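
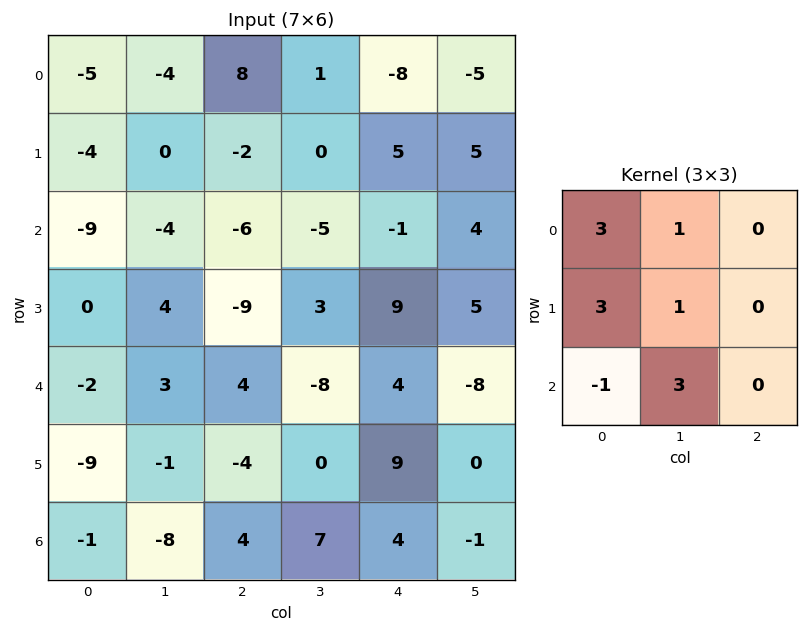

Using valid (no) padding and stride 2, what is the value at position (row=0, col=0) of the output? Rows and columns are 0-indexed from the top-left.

The receptive field on the input at this output position is [-5 -4 8 / -4 0 -2 / -9 -4 -6]. Elementwise product with the kernel and sum: -5·3 + -4·1 + -4·3 + 0·1 + -9·-1 + -4·3.

-34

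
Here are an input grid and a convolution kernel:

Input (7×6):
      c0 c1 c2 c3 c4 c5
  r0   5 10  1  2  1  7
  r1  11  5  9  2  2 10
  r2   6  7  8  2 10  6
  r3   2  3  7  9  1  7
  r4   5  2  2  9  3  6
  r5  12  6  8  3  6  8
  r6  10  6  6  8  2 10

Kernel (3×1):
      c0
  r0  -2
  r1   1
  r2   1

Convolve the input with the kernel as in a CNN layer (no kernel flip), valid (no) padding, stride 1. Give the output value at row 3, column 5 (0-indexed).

The receptive field on the input at this output position is [7 / 6 / 8]. Elementwise product with the kernel and sum: 7·-2 + 6·1 + 8·1.

0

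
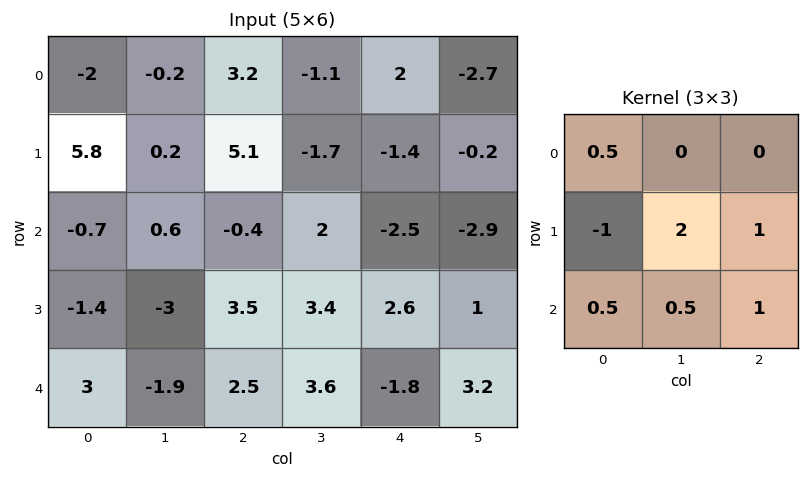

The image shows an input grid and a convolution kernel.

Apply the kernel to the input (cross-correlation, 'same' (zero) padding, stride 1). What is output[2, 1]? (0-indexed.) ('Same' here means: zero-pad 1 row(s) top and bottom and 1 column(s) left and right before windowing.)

The receptive field on the zero-padded input at this output position is [5.8 0.2 5.1 / -0.7 0.6 -0.4 / -1.4 -3 3.5]. Elementwise product with the kernel and sum: 5.8·0.5 + -0.7·-1 + 0.6·2 + -0.4·1 + -1.4·0.5 + -3·0.5 + 3.5·1.

5.7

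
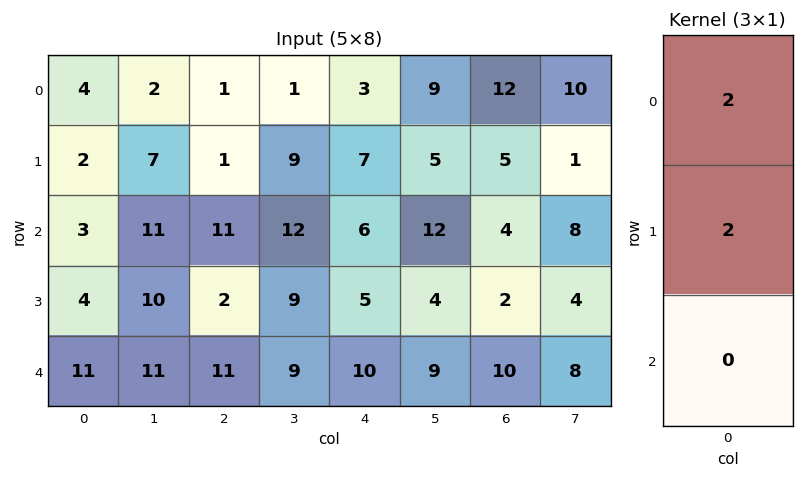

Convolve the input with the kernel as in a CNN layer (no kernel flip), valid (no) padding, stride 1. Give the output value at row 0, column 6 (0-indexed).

The receptive field on the input at this output position is [12 / 5 / 4]. Elementwise product with the kernel and sum: 12·2 + 5·2.

34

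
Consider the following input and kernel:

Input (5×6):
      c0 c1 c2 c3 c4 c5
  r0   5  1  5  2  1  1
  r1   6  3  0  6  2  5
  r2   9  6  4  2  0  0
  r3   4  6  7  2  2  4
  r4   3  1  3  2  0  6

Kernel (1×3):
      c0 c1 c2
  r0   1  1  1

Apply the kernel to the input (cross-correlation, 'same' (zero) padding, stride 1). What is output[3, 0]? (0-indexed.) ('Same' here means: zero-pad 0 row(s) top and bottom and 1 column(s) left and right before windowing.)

10

The receptive field on the zero-padded input at this output position is [0 4 6]. Elementwise product with the kernel and sum: 0·1 + 4·1 + 6·1.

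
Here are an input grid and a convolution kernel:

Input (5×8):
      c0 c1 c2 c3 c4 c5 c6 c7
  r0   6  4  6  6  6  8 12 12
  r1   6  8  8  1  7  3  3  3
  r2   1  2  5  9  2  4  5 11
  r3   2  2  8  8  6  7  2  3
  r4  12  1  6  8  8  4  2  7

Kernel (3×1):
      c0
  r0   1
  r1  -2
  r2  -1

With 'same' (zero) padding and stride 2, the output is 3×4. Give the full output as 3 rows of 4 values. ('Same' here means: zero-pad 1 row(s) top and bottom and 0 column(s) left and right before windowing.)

Output[0,0]: The receptive field on the zero-padded input at this output position is [0 / 6 / 6]. Elementwise product with the kernel and sum: 0·1 + 6·-2 + 6·-1.

-18 -20 -19 -27
2 -10 -3 -9
-22 -4 -10 -2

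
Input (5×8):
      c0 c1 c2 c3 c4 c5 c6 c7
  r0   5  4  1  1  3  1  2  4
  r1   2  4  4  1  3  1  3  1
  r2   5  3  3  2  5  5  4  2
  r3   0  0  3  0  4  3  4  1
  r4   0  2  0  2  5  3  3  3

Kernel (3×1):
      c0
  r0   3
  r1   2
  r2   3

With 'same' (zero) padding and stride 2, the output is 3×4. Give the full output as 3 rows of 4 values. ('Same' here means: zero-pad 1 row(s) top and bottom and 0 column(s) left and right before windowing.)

Output[0,0]: The receptive field on the zero-padded input at this output position is [0 / 5 / 2]. Elementwise product with the kernel and sum: 0·3 + 5·2 + 2·3.
Output[0,1]: The receptive field on the zero-padded input at this output position is [0 / 1 / 4]. Elementwise product with the kernel and sum: 0·3 + 1·2 + 4·3.

16 14 15 13
16 27 31 29
0 9 22 18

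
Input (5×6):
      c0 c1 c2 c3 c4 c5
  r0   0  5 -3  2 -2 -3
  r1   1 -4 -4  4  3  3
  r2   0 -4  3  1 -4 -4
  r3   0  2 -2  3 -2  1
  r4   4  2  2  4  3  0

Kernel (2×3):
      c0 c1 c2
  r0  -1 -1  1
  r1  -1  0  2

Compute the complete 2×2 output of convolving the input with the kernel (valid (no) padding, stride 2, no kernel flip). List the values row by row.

Output[0,0]: The receptive field on the input at this output position is [0 5 -3 / 1 -4 -4]. Elementwise product with the kernel and sum: 0·-1 + 5·-1 + -3·1 + 1·-1 + -4·2.
Output[0,1]: The receptive field on the input at this output position is [-3 2 -2 / -4 4 3]. Elementwise product with the kernel and sum: -3·-1 + 2·-1 + -2·1 + -4·-1 + 3·2.

-17 9
3 -10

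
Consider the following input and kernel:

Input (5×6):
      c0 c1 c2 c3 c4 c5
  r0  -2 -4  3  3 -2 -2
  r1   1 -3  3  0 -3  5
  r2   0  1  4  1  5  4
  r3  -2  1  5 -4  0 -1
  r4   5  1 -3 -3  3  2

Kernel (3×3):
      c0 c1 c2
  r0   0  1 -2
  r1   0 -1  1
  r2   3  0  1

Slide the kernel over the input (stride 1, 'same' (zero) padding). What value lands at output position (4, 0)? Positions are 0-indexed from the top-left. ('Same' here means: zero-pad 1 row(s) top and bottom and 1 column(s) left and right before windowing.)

-8

The receptive field on the zero-padded input at this output position is [0 -2 1 / 0 5 1 / 0 0 0]. Elementwise product with the kernel and sum: -2·1 + 1·-2 + 5·-1 + 1·1 + 0·3 + 0·1.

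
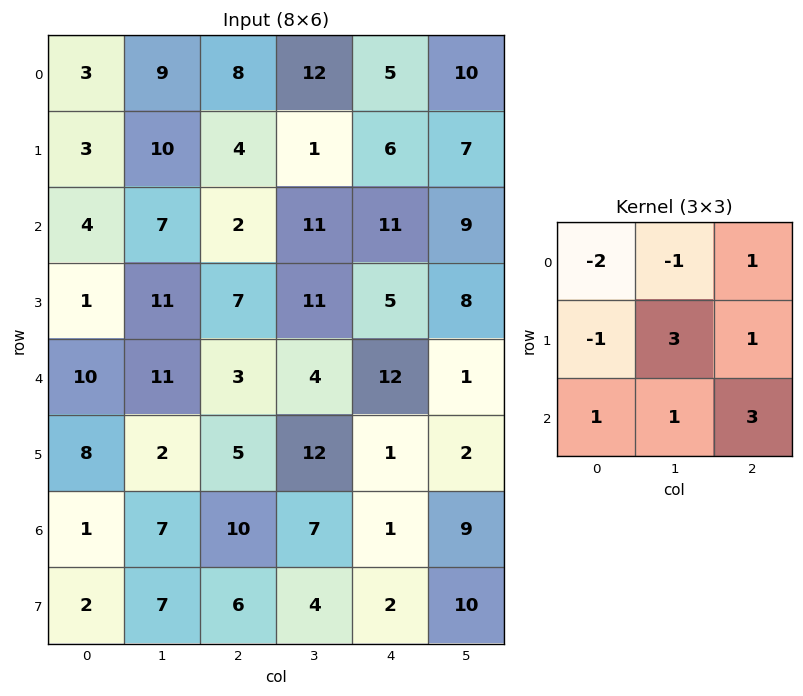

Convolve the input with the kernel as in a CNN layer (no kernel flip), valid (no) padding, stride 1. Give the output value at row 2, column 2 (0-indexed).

The receptive field on the input at this output position is [2 11 11 / 7 11 5 / 3 4 12]. Elementwise product with the kernel and sum: 2·-2 + 11·-1 + 11·1 + 7·-1 + 11·3 + 5·1 + 3·1 + 4·1 + 12·3.

70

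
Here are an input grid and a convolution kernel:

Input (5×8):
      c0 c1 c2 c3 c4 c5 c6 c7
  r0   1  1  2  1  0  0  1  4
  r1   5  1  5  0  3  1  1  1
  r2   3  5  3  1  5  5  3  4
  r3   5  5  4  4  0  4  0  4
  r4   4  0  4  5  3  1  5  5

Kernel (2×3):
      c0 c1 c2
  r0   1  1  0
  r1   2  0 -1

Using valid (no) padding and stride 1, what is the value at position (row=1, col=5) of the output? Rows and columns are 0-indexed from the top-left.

8

The receptive field on the input at this output position is [1 1 1 / 5 3 4]. Elementwise product with the kernel and sum: 1·1 + 1·1 + 5·2 + 4·-1.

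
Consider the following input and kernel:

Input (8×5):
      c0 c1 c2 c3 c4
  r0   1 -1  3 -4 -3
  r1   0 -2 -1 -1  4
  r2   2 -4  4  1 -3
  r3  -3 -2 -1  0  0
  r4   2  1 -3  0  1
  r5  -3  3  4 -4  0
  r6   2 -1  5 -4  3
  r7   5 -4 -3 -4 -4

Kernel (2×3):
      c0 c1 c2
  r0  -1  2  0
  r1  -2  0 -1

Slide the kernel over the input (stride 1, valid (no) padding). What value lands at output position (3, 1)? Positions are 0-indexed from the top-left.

The receptive field on the input at this output position is [-2 -1 0 / 1 -3 0]. Elementwise product with the kernel and sum: -2·-1 + -1·2 + 1·-2 + 0·-1.

-2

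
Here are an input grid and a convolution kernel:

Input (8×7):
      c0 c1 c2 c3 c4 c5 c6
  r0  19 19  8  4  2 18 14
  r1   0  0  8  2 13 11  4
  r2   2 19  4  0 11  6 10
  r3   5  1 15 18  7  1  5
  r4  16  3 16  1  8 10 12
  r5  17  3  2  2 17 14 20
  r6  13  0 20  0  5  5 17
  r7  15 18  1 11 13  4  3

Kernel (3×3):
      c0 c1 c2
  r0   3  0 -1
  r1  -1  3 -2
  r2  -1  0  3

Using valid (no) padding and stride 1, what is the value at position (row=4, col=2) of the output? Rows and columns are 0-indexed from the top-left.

5

The receptive field on the input at this output position is [16 1 8 / 2 2 17 / 20 0 5]. Elementwise product with the kernel and sum: 16·3 + 8·-1 + 2·-1 + 2·3 + 17·-2 + 20·-1 + 5·3.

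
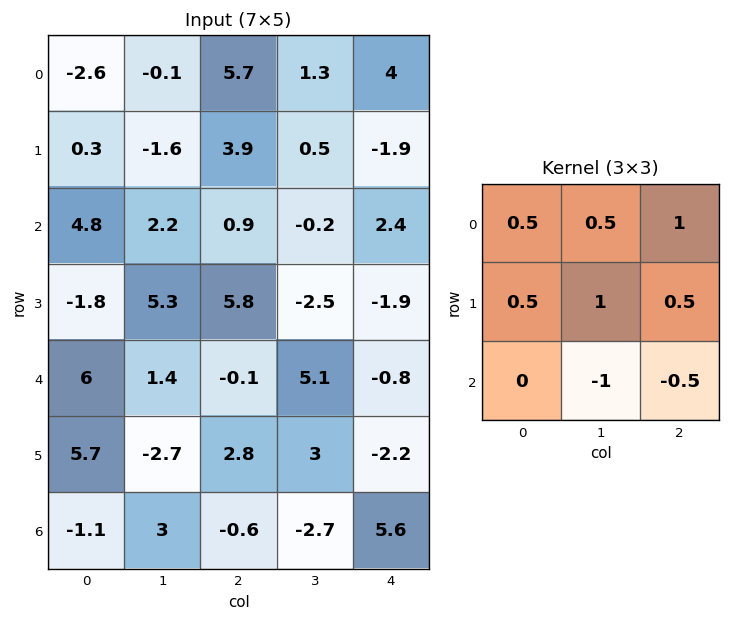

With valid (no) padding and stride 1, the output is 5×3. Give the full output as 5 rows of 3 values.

2.2 6.65 8
0.1 -1 5.2
10.35 6.1 -2.5
13.2 1.9 2.5
2.45 10.65 4.9

Output[0,0]: The receptive field on the input at this output position is [-2.6 -0.1 5.7 / 0.3 -1.6 3.9 / 4.8 2.2 0.9]. Elementwise product with the kernel and sum: -2.6·0.5 + -0.1·0.5 + 5.7·1 + 0.3·0.5 + -1.6·1 + 3.9·0.5 + 2.2·-1 + 0.9·-0.5.
Output[0,1]: The receptive field on the input at this output position is [-0.1 5.7 1.3 / -1.6 3.9 0.5 / 2.2 0.9 -0.2]. Elementwise product with the kernel and sum: -0.1·0.5 + 5.7·0.5 + 1.3·1 + -1.6·0.5 + 3.9·1 + 0.5·0.5 + 0.9·-1 + -0.2·-0.5.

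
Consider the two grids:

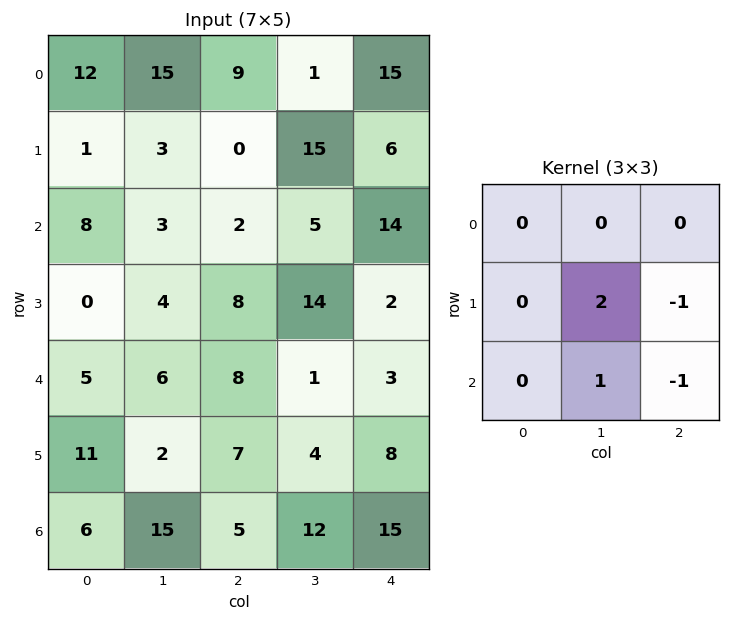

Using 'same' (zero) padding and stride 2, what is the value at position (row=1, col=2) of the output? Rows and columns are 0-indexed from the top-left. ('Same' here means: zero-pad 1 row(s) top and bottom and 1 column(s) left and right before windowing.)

30

The receptive field on the zero-padded input at this output position is [15 6 0 / 5 14 0 / 14 2 0]. Elementwise product with the kernel and sum: 14·2 + 0·-1 + 2·1 + 0·-1.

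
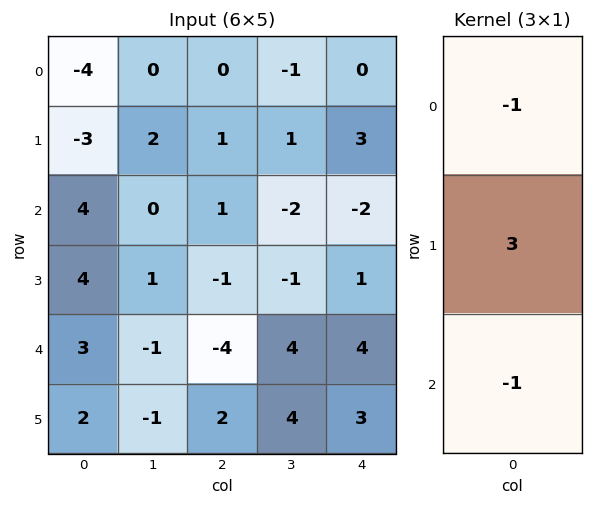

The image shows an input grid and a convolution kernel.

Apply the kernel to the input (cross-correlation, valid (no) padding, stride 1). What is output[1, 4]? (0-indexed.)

The receptive field on the input at this output position is [3 / -2 / 1]. Elementwise product with the kernel and sum: 3·-1 + -2·3 + 1·-1.

-10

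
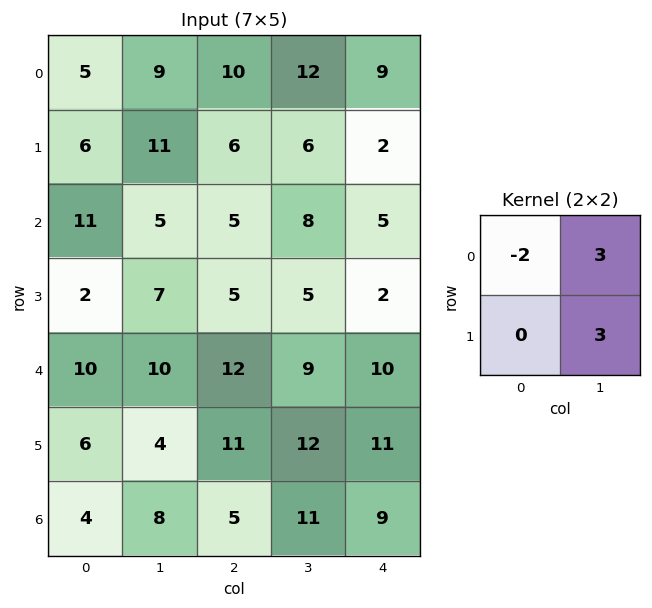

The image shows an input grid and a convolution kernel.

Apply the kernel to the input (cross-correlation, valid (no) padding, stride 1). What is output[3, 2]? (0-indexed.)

32

The receptive field on the input at this output position is [5 5 / 12 9]. Elementwise product with the kernel and sum: 5·-2 + 5·3 + 9·3.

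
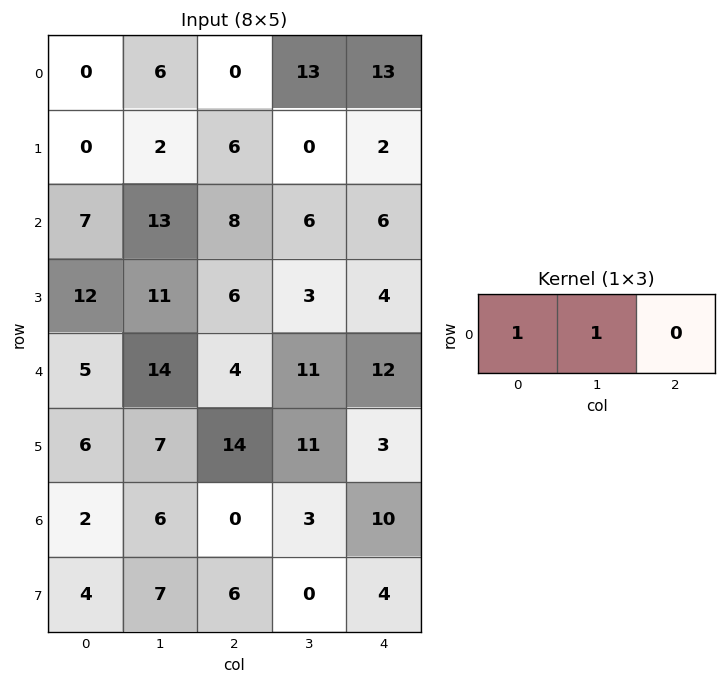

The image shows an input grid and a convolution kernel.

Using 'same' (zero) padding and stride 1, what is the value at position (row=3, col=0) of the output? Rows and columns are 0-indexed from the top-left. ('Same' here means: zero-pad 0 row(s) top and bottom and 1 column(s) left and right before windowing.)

The receptive field on the zero-padded input at this output position is [0 12 11]. Elementwise product with the kernel and sum: 0·1 + 12·1.

12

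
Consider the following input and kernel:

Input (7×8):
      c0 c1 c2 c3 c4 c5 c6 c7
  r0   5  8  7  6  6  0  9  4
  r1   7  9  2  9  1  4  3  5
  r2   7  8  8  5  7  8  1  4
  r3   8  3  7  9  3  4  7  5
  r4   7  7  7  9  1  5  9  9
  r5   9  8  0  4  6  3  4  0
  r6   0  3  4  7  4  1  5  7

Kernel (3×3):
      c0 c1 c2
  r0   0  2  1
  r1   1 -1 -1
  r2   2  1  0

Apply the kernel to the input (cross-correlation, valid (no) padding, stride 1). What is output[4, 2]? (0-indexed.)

The receptive field on the input at this output position is [7 9 1 / 0 4 6 / 4 7 4]. Elementwise product with the kernel and sum: 9·2 + 1·1 + 0·1 + 4·-1 + 6·-1 + 4·2 + 7·1.

24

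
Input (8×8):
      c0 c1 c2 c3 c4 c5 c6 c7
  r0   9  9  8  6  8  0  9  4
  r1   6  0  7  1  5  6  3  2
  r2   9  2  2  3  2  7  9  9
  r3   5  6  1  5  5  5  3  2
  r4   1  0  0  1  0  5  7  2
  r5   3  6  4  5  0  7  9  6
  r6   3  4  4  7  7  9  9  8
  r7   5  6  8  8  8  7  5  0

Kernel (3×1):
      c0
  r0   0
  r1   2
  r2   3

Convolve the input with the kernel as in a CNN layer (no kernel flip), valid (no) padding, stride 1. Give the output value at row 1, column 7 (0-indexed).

The receptive field on the input at this output position is [2 / 9 / 2]. Elementwise product with the kernel and sum: 9·2 + 2·3.

24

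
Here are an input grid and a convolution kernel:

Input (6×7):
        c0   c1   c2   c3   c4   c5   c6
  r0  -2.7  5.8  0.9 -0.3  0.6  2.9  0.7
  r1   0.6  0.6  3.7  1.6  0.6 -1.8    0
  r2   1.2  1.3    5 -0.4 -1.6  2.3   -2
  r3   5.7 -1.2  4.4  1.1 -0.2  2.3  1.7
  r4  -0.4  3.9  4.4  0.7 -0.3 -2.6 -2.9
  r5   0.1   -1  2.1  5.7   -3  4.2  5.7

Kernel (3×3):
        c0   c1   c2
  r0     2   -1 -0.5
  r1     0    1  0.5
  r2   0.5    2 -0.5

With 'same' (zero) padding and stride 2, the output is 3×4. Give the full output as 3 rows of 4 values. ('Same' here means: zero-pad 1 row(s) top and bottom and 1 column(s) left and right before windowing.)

1.1 7.65 4.95 -0.2
12.95 9.15 2.05 -1.05
-2.85 -1.75 -5.6 13.5

Output[0,0]: The receptive field on the zero-padded input at this output position is [0 0 0 / 0 -2.7 5.8 / 0 0.6 0.6]. Elementwise product with the kernel and sum: 0·2 + 0·-1 + 0·-0.5 + -2.7·1 + 5.8·0.5 + 0·0.5 + 0.6·2 + 0.6·-0.5.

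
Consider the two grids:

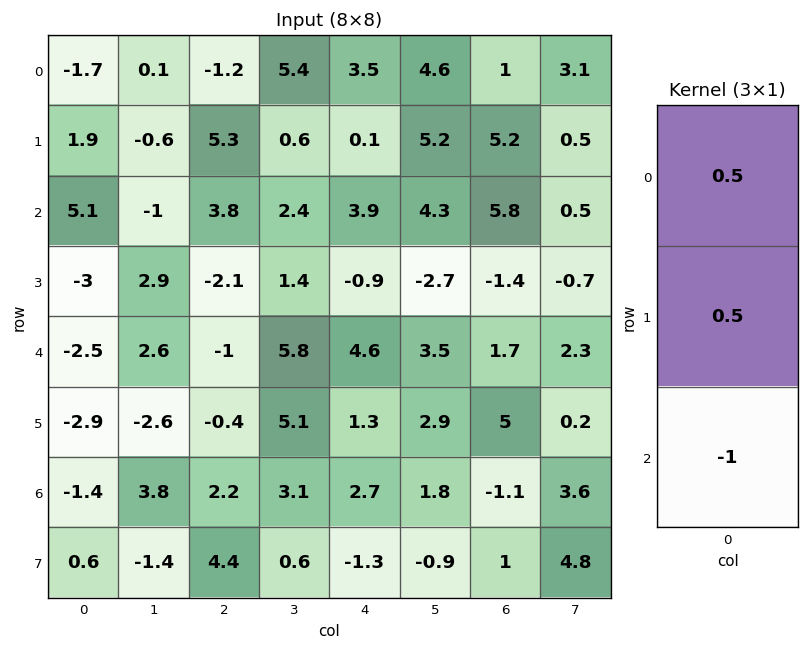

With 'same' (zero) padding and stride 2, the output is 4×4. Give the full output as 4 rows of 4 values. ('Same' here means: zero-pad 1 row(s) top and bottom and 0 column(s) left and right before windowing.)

-2.75 -5.9 1.65 -4.7
6.5 6.65 2.9 6.9
0.15 -1.15 0.55 -4.85
-2.75 -3.5 3.3 0.95

Output[0,0]: The receptive field on the zero-padded input at this output position is [0 / -1.7 / 1.9]. Elementwise product with the kernel and sum: 0·0.5 + -1.7·0.5 + 1.9·-1.
Output[0,1]: The receptive field on the zero-padded input at this output position is [0 / -1.2 / 5.3]. Elementwise product with the kernel and sum: 0·0.5 + -1.2·0.5 + 5.3·-1.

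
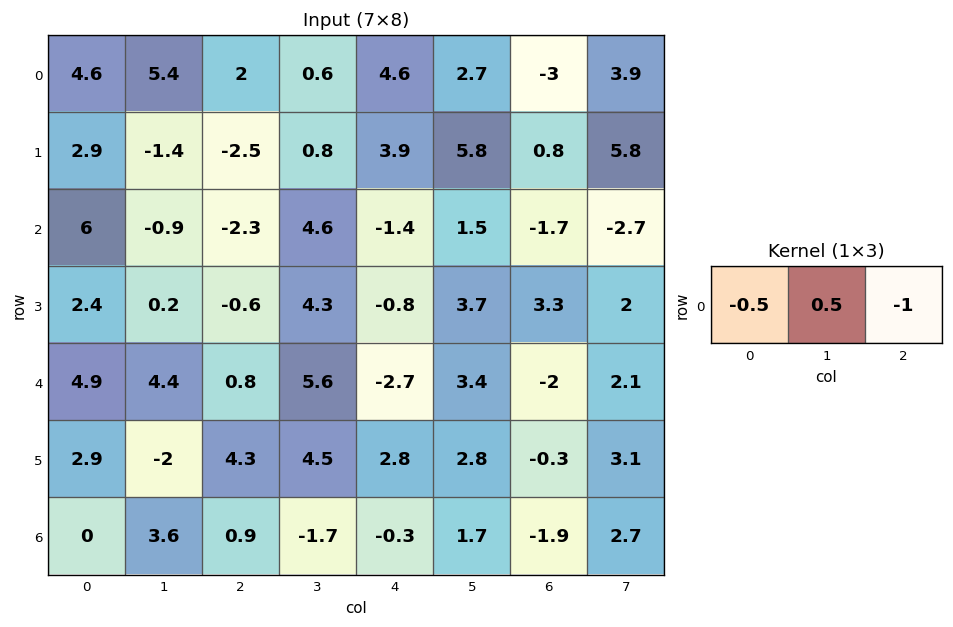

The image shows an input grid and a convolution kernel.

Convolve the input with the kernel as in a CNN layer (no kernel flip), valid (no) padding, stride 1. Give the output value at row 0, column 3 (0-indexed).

The receptive field on the input at this output position is [0.6 4.6 2.7]. Elementwise product with the kernel and sum: 0.6·-0.5 + 4.6·0.5 + 2.7·-1.

-0.7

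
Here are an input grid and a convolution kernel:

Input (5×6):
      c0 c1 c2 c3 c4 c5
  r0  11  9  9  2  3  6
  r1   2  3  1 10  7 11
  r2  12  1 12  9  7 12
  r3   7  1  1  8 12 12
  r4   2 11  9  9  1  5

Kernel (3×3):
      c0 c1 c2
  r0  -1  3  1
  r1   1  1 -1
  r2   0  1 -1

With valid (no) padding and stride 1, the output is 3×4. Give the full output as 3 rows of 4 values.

18 17 6 14
9 7 46 26
12 38 27 28

Output[0,0]: The receptive field on the input at this output position is [11 9 9 / 2 3 1 / 12 1 12]. Elementwise product with the kernel and sum: 11·-1 + 9·3 + 9·1 + 2·1 + 3·1 + 1·-1 + 1·1 + 12·-1.
Output[0,1]: The receptive field on the input at this output position is [9 9 2 / 3 1 10 / 1 12 9]. Elementwise product with the kernel and sum: 9·-1 + 9·3 + 2·1 + 3·1 + 1·1 + 10·-1 + 12·1 + 9·-1.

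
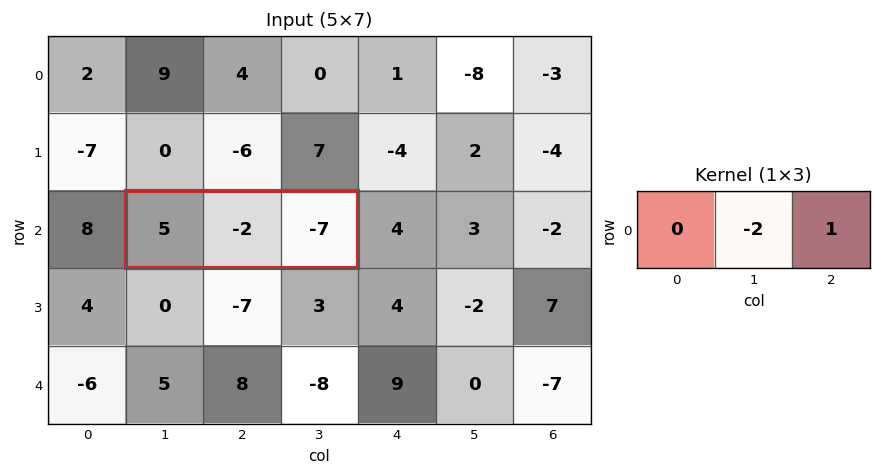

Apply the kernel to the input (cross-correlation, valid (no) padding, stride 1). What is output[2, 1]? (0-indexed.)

The receptive field on the input at this output position is [5 -2 -7]. Elementwise product with the kernel and sum: -2·-2 + -7·1.

-3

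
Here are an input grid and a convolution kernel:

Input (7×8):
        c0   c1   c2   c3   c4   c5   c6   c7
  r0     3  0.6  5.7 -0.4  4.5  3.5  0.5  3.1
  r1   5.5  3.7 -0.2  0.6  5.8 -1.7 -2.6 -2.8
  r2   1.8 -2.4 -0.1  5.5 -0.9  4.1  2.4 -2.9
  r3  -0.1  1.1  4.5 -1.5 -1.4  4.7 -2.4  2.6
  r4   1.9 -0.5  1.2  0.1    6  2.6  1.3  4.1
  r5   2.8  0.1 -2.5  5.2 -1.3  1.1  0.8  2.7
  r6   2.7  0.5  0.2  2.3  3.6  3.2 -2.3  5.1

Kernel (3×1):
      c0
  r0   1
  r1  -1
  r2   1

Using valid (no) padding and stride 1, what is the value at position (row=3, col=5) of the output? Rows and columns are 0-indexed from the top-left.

The receptive field on the input at this output position is [4.7 / 2.6 / 1.1]. Elementwise product with the kernel and sum: 4.7·1 + 2.6·-1 + 1.1·1.

3.2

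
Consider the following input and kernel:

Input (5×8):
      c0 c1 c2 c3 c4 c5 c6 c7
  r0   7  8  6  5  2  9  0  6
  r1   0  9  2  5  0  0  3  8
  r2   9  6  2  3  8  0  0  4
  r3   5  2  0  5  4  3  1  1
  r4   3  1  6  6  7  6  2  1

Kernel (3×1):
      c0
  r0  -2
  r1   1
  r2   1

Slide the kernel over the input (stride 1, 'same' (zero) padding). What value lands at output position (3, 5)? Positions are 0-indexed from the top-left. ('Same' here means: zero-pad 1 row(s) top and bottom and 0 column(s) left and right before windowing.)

The receptive field on the zero-padded input at this output position is [0 / 3 / 6]. Elementwise product with the kernel and sum: 0·-2 + 3·1 + 6·1.

9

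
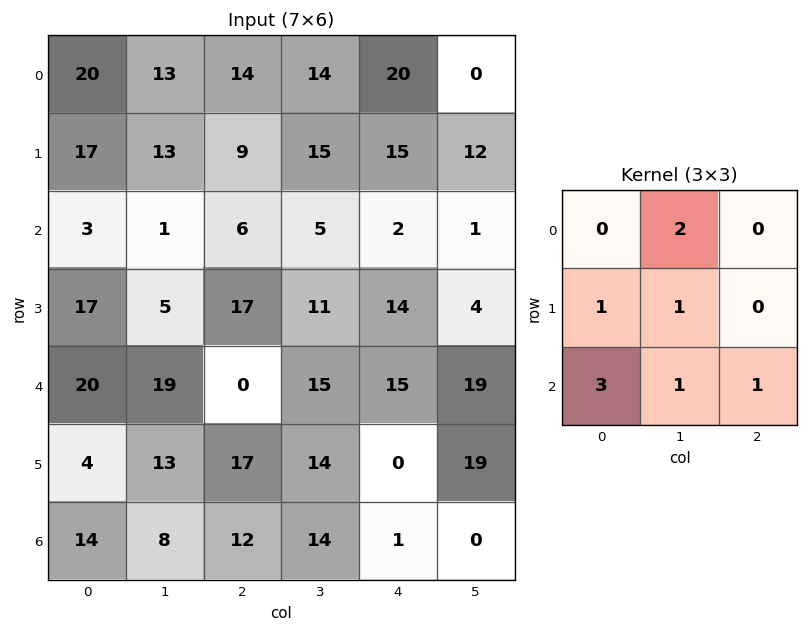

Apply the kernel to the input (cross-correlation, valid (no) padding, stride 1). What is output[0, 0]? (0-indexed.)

The receptive field on the input at this output position is [20 13 14 / 17 13 9 / 3 1 6]. Elementwise product with the kernel and sum: 13·2 + 17·1 + 13·1 + 3·3 + 1·1 + 6·1.

72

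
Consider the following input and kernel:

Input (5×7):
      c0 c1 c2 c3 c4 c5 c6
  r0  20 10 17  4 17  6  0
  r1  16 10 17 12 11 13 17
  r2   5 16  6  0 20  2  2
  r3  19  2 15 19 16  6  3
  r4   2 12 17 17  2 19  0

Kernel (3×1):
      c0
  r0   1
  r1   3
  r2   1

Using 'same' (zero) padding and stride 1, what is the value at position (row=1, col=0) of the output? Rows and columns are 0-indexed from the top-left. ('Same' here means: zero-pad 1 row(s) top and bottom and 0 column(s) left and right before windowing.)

73

The receptive field on the zero-padded input at this output position is [20 / 16 / 5]. Elementwise product with the kernel and sum: 20·1 + 16·3 + 5·1.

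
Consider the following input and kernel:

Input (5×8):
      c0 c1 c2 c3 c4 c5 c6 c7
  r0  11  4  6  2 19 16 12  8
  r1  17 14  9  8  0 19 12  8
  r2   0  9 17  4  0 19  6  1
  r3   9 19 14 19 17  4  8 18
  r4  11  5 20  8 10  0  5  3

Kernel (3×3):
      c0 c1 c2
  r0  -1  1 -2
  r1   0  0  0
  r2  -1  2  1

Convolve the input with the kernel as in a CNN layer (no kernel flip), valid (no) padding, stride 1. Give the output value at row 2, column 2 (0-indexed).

The receptive field on the input at this output position is [17 4 0 / 14 19 17 / 20 8 10]. Elementwise product with the kernel and sum: 17·-1 + 4·1 + 0·-2 + 20·-1 + 8·2 + 10·1.

-7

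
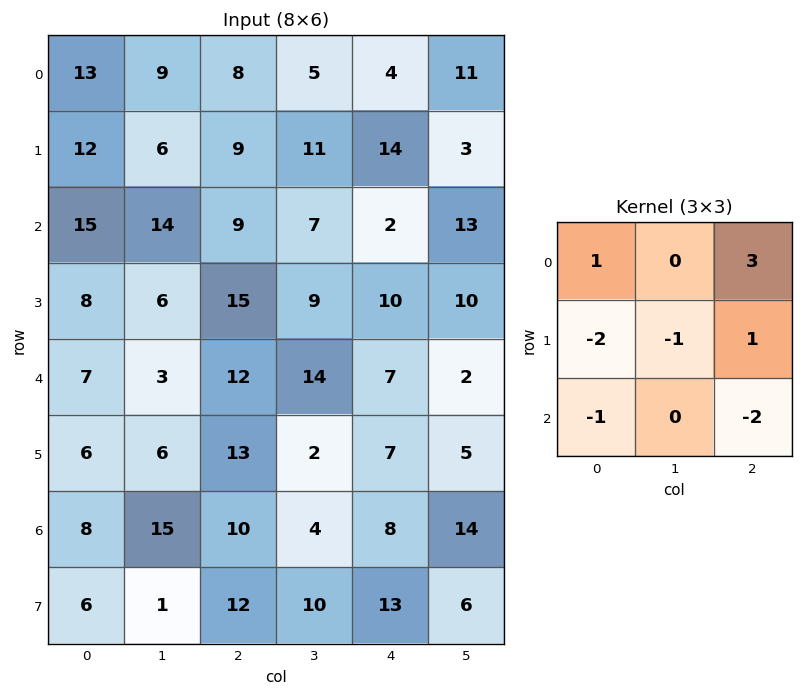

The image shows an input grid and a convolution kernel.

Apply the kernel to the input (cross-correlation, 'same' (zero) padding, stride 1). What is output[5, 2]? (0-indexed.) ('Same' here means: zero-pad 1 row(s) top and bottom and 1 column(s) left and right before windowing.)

The receptive field on the zero-padded input at this output position is [3 12 14 / 6 13 2 / 15 10 4]. Elementwise product with the kernel and sum: 3·1 + 14·3 + 6·-2 + 13·-1 + 2·1 + 15·-1 + 4·-2.

-1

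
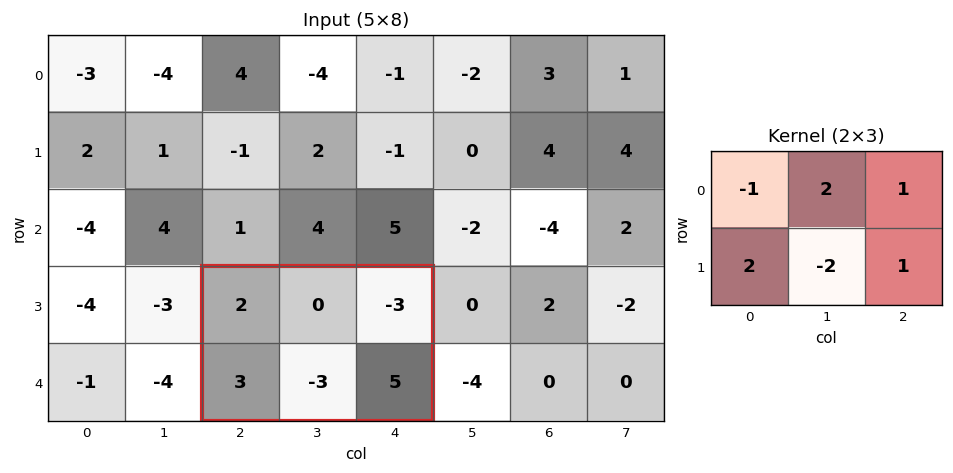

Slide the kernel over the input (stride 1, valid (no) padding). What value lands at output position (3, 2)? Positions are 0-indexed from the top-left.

12

The receptive field on the input at this output position is [2 0 -3 / 3 -3 5]. Elementwise product with the kernel and sum: 2·-1 + 0·2 + -3·1 + 3·2 + -3·-2 + 5·1.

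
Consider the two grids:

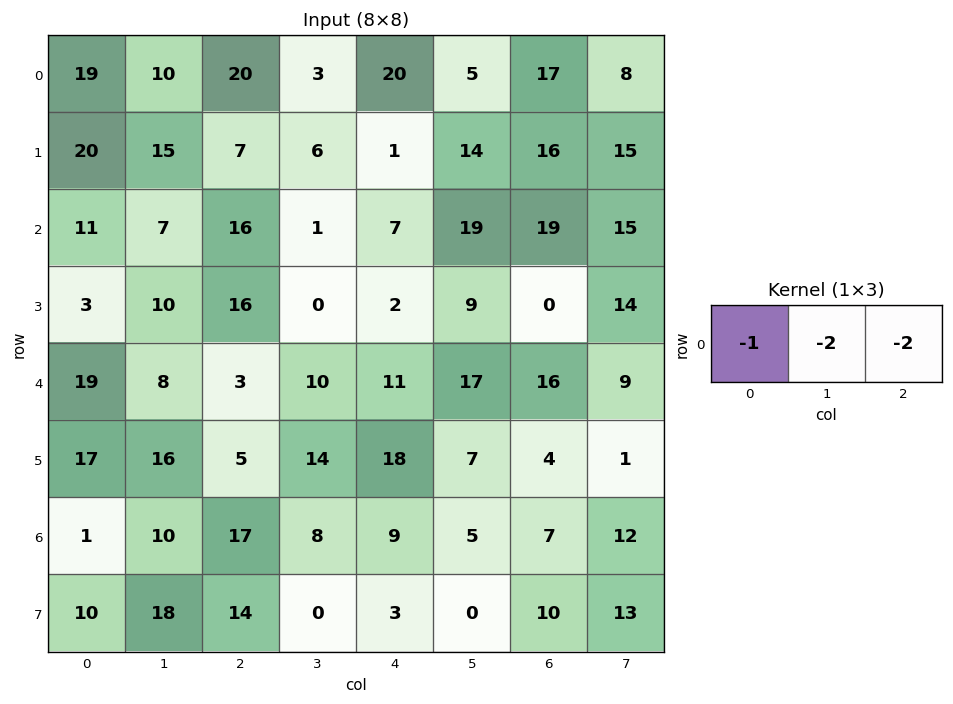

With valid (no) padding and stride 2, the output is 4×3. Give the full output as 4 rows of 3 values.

Output[0,0]: The receptive field on the input at this output position is [19 10 20]. Elementwise product with the kernel and sum: 19·-1 + 10·-2 + 20·-2.
Output[0,1]: The receptive field on the input at this output position is [20 3 20]. Elementwise product with the kernel and sum: 20·-1 + 3·-2 + 20·-2.

-79 -66 -64
-57 -32 -83
-41 -45 -77
-55 -51 -33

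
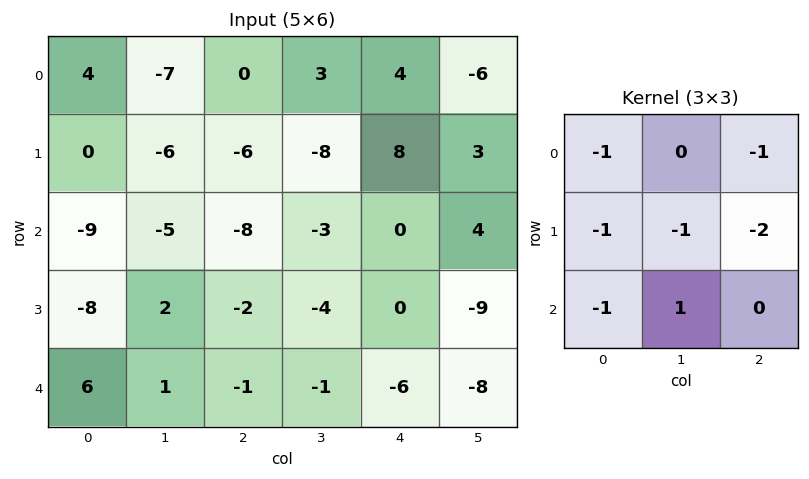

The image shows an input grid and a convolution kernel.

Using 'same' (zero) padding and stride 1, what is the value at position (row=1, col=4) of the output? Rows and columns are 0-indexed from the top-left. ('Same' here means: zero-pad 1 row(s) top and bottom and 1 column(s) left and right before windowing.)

0

The receptive field on the zero-padded input at this output position is [3 4 -6 / -8 8 3 / -3 0 4]. Elementwise product with the kernel and sum: 3·-1 + -6·-1 + -8·-1 + 8·-1 + 3·-2 + -3·-1 + 0·1.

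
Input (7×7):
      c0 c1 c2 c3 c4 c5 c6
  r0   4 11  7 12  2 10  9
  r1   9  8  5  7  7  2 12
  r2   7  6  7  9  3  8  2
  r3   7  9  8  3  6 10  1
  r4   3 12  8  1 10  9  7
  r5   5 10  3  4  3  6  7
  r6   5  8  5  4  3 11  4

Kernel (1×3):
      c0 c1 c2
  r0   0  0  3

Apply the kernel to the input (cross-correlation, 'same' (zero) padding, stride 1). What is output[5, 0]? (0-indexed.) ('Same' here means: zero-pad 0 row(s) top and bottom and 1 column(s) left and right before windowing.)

The receptive field on the zero-padded input at this output position is [0 5 10]. Elementwise product with the kernel and sum: 10·3.

30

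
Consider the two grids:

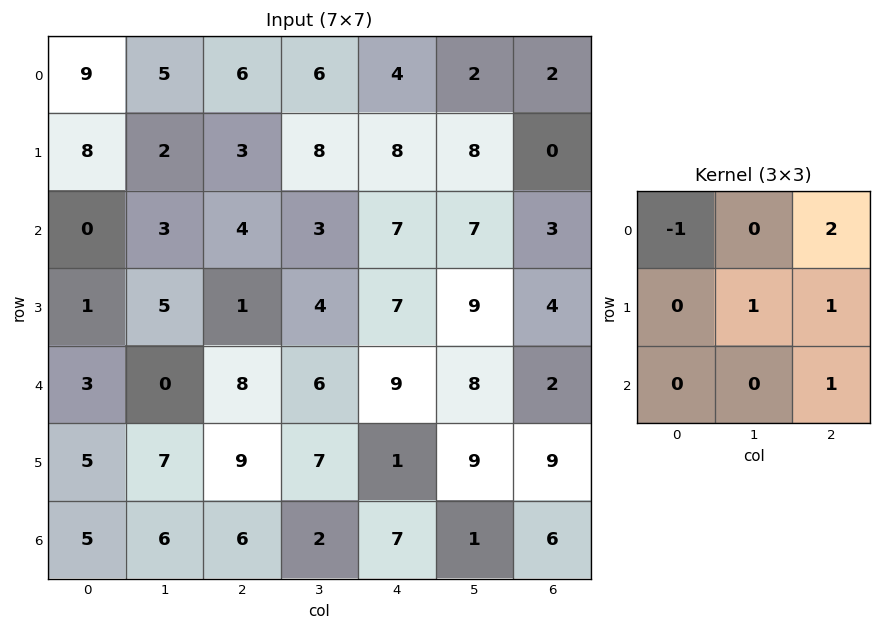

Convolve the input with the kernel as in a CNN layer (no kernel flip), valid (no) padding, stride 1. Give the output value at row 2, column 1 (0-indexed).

14

The receptive field on the input at this output position is [3 4 3 / 5 1 4 / 0 8 6]. Elementwise product with the kernel and sum: 3·-1 + 3·2 + 1·1 + 4·1 + 6·1.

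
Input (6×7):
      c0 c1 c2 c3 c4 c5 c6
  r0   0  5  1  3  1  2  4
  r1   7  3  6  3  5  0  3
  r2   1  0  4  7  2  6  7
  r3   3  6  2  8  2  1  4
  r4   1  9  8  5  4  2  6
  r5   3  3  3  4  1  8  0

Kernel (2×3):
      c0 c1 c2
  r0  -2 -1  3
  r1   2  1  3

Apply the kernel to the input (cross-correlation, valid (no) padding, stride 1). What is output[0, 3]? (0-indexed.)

10

The receptive field on the input at this output position is [3 1 2 / 3 5 0]. Elementwise product with the kernel and sum: 3·-2 + 1·-1 + 2·3 + 3·2 + 5·1 + 0·3.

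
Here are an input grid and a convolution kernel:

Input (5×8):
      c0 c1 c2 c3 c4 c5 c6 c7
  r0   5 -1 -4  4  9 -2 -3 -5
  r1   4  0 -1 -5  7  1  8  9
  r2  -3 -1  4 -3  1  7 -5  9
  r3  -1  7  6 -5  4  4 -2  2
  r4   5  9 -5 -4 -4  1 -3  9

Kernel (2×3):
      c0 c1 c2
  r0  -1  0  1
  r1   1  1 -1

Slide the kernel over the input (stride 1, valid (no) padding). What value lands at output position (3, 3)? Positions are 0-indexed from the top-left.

0

The receptive field on the input at this output position is [-5 4 4 / -4 -4 1]. Elementwise product with the kernel and sum: -5·-1 + 4·1 + -4·1 + -4·1 + 1·-1.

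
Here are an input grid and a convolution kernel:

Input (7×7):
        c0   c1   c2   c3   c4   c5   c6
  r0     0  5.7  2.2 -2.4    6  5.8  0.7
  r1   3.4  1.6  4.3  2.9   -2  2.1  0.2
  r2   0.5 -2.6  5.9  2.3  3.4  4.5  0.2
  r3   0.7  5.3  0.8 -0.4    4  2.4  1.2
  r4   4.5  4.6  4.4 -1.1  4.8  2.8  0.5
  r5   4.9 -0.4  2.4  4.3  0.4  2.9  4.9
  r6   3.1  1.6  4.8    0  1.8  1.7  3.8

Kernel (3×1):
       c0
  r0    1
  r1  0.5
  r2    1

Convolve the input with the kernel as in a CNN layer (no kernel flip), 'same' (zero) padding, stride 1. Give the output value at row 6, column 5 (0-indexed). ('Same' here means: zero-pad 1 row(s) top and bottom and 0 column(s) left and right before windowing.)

The receptive field on the zero-padded input at this output position is [2.9 / 1.7 / 0]. Elementwise product with the kernel and sum: 2.9·1 + 1.7·0.5 + 0·1.

3.75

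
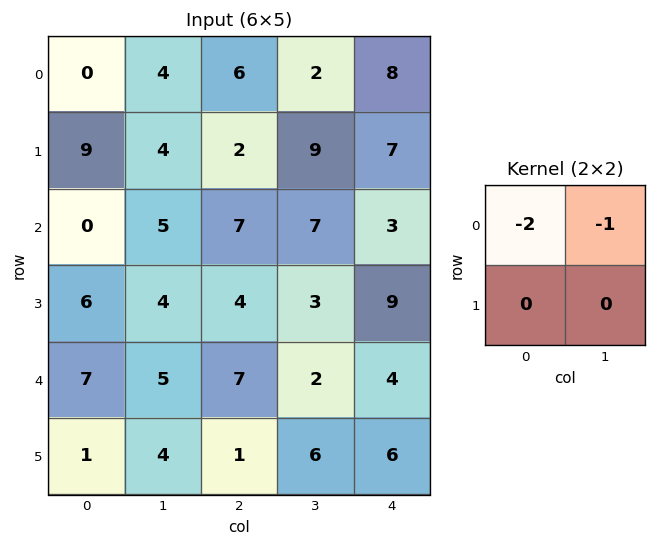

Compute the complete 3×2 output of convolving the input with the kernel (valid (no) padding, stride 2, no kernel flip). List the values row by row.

Output[0,0]: The receptive field on the input at this output position is [0 4 / 9 4]. Elementwise product with the kernel and sum: 0·-2 + 4·-1.

-4 -14
-5 -21
-19 -16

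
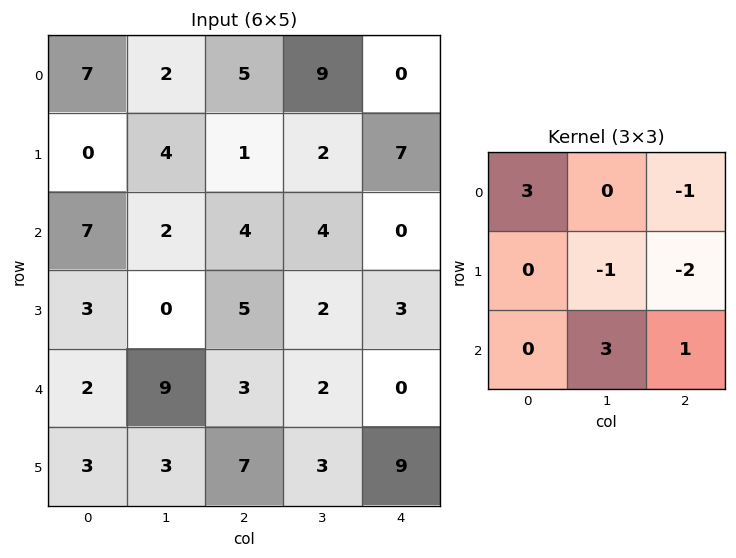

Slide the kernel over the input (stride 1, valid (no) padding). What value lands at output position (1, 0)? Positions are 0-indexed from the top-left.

The receptive field on the input at this output position is [0 4 1 / 7 2 4 / 3 0 5]. Elementwise product with the kernel and sum: 0·3 + 1·-1 + 2·-1 + 4·-2 + 0·3 + 5·1.

-6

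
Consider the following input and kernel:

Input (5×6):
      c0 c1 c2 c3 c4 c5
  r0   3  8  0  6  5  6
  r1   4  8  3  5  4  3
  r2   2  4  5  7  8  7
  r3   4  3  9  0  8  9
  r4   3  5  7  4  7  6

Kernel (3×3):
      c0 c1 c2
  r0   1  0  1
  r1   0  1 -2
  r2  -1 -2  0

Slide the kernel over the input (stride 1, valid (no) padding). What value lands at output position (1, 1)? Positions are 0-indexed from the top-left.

The receptive field on the input at this output position is [8 3 5 / 4 5 7 / 3 9 0]. Elementwise product with the kernel and sum: 8·1 + 5·1 + 5·1 + 7·-2 + 3·-1 + 9·-2.

-17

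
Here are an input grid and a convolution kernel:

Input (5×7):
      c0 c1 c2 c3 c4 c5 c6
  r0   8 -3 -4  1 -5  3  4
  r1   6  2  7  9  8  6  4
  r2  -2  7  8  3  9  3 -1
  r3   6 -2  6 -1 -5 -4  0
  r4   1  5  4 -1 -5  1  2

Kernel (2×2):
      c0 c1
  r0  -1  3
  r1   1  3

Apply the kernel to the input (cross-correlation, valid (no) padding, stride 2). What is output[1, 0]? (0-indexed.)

23

The receptive field on the input at this output position is [-2 7 / 6 -2]. Elementwise product with the kernel and sum: -2·-1 + 7·3 + 6·1 + -2·3.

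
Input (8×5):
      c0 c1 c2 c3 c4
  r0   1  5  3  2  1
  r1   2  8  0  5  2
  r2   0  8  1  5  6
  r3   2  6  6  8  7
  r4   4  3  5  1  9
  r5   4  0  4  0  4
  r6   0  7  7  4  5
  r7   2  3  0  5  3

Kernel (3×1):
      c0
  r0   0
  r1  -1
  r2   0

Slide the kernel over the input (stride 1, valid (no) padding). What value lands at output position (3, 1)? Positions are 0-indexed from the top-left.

The receptive field on the input at this output position is [6 / 3 / 0]. Elementwise product with the kernel and sum: 3·-1.

-3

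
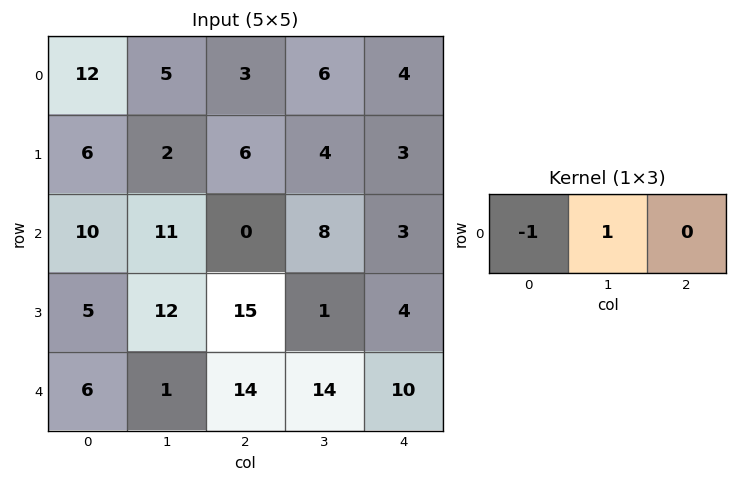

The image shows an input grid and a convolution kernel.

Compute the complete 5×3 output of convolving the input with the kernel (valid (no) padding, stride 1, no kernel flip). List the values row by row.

Output[0,0]: The receptive field on the input at this output position is [12 5 3]. Elementwise product with the kernel and sum: 12·-1 + 5·1.
Output[0,1]: The receptive field on the input at this output position is [5 3 6]. Elementwise product with the kernel and sum: 5·-1 + 3·1.

-7 -2 3
-4 4 -2
1 -11 8
7 3 -14
-5 13 0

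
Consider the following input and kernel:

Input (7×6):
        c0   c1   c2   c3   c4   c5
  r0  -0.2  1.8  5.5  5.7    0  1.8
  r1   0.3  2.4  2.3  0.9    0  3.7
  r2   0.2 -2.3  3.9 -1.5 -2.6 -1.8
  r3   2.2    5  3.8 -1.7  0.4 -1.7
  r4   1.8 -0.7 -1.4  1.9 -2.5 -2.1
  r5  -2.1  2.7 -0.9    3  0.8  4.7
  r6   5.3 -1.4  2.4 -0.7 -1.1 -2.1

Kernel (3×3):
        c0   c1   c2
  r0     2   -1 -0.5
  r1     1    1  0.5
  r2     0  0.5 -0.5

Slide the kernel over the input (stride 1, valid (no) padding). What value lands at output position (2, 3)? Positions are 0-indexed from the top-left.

-1.85

The receptive field on the input at this output position is [-1.5 -2.6 -1.8 / -1.7 0.4 -1.7 / 1.9 -2.5 -2.1]. Elementwise product with the kernel and sum: -1.5·2 + -2.6·-1 + -1.8·-0.5 + -1.7·1 + 0.4·1 + -1.7·0.5 + -2.5·0.5 + -2.1·-0.5.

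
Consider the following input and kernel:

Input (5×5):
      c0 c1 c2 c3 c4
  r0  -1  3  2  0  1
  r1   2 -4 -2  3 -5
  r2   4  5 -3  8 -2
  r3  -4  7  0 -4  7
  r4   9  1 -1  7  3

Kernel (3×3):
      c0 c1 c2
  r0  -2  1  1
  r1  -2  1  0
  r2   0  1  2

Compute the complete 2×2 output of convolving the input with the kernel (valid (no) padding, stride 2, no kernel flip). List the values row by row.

-2 8
8 21

Output[0,0]: The receptive field on the input at this output position is [-1 3 2 / 2 -4 -2 / 4 5 -3]. Elementwise product with the kernel and sum: -1·-2 + 3·1 + 2·1 + 2·-2 + -4·1 + 5·1 + -3·2.
Output[0,1]: The receptive field on the input at this output position is [2 0 1 / -2 3 -5 / -3 8 -2]. Elementwise product with the kernel and sum: 2·-2 + 0·1 + 1·1 + -2·-2 + 3·1 + 8·1 + -2·2.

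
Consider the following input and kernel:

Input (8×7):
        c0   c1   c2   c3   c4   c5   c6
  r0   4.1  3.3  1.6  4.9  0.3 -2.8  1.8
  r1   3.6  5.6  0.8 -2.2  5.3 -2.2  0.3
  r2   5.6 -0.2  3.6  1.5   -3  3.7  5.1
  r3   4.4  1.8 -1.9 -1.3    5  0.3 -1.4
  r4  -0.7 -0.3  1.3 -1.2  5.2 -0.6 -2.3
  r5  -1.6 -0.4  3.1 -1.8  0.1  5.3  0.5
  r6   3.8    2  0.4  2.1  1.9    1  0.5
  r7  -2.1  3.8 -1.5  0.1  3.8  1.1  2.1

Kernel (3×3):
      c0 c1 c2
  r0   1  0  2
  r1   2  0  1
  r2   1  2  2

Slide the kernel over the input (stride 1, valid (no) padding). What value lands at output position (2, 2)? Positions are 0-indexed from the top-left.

8.1

The receptive field on the input at this output position is [3.6 1.5 -3 / -1.9 -1.3 5 / 1.3 -1.2 5.2]. Elementwise product with the kernel and sum: 3.6·1 + -3·2 + -1.9·2 + 5·1 + 1.3·1 + -1.2·2 + 5.2·2.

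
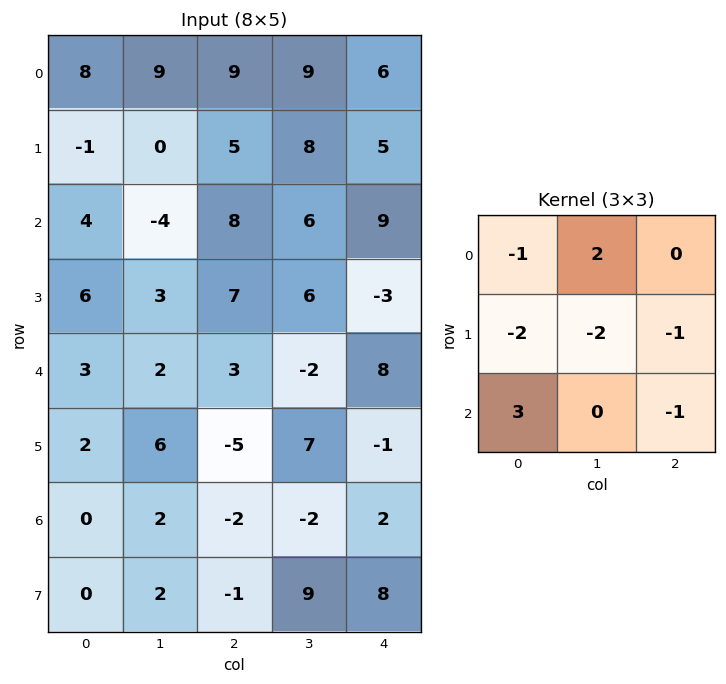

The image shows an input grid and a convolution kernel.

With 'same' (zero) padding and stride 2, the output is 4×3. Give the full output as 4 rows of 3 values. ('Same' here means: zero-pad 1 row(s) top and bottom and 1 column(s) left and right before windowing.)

Output[0,0]: The receptive field on the zero-padded input at this output position is [0 0 0 / 0 8 9 / 0 -1 0]. Elementwise product with the kernel and sum: 0·-1 + 0·2 + 0·-2 + 8·-2 + 9·-1 + 0·3 + 0·-1.

-25 -53 -6
-9 -1 -10
-2 14 -3
0 -17 18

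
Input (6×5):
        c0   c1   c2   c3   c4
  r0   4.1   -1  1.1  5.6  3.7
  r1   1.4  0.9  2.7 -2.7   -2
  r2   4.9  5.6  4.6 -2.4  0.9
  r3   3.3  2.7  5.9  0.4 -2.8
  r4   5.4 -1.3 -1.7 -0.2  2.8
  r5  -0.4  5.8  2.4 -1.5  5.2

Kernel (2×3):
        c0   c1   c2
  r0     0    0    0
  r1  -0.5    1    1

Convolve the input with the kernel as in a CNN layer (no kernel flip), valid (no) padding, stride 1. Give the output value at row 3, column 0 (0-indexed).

-5.7

The receptive field on the input at this output position is [3.3 2.7 5.9 / 5.4 -1.3 -1.7]. Elementwise product with the kernel and sum: 5.4·-0.5 + -1.3·1 + -1.7·1.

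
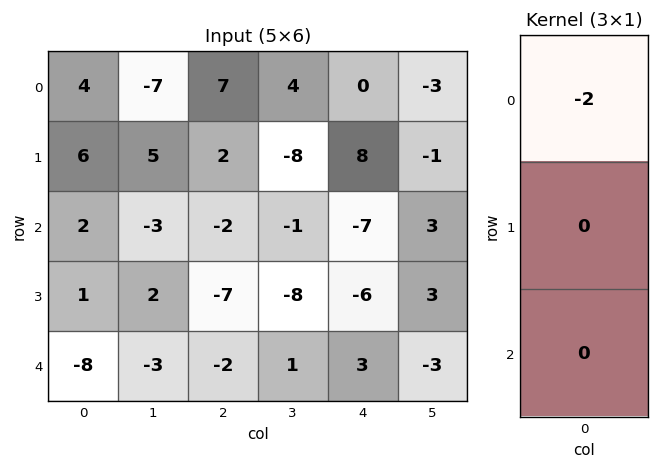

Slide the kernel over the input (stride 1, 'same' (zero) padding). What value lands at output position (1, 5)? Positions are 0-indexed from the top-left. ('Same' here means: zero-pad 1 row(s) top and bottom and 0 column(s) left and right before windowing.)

The receptive field on the zero-padded input at this output position is [-3 / -1 / 3]. Elementwise product with the kernel and sum: -3·-2.

6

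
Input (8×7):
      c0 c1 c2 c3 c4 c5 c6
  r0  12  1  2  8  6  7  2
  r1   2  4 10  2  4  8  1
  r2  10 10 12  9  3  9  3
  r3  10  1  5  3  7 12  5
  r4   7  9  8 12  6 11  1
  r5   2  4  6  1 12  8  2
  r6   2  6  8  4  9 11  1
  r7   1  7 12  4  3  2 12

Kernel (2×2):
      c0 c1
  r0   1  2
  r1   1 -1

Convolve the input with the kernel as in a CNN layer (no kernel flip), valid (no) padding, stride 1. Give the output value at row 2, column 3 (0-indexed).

11

The receptive field on the input at this output position is [9 3 / 3 7]. Elementwise product with the kernel and sum: 9·1 + 3·2 + 3·1 + 7·-1.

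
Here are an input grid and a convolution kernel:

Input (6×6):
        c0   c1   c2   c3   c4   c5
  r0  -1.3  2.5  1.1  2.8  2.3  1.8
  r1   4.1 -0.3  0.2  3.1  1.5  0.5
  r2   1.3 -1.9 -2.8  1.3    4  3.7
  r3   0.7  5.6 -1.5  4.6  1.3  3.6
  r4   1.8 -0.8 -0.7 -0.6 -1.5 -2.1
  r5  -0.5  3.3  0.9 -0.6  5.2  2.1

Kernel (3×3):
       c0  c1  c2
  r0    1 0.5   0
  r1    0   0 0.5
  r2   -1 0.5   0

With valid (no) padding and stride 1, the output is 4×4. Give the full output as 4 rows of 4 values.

Output[0,0]: The receptive field on the input at this output position is [-1.3 2.5 1.1 / 4.1 -0.3 0.2 / 1.3 -1.9 -2.8]. Elementwise product with the kernel and sum: -1.3·1 + 2.5·0.5 + 0.2·0.5 + 1.3·-1 + -1.9·0.5.
Output[0,1]: The receptive field on the input at this output position is [2.5 1.1 2.8 / -0.3 0.2 3.1 / -1.9 -2.8 1.3]. Elementwise product with the kernel and sum: 2.5·1 + 1.1·0.5 + 3.1·0.5 + -1.9·-1 + -2.8·0.5.

-2.2 5.1 6.7 4.9
4.65 -5.9 7.55 1.75
-2.6 -0.55 -1.1 4.95
5.3 1.7 -1.15 7.4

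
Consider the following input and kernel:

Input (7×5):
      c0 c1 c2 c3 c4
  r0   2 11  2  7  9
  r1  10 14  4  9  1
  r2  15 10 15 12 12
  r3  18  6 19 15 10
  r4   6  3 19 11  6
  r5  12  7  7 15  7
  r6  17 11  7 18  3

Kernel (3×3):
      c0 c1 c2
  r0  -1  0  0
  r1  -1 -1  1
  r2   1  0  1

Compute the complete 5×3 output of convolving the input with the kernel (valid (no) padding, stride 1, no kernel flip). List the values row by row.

8 2 13
17 -6 10
5 -6 -14
11 5 -29
6 27 -24

Output[0,0]: The receptive field on the input at this output position is [2 11 2 / 10 14 4 / 15 10 15]. Elementwise product with the kernel and sum: 2·-1 + 10·-1 + 14·-1 + 4·1 + 15·1 + 15·1.
Output[0,1]: The receptive field on the input at this output position is [11 2 7 / 14 4 9 / 10 15 12]. Elementwise product with the kernel and sum: 11·-1 + 14·-1 + 4·-1 + 9·1 + 10·1 + 12·1.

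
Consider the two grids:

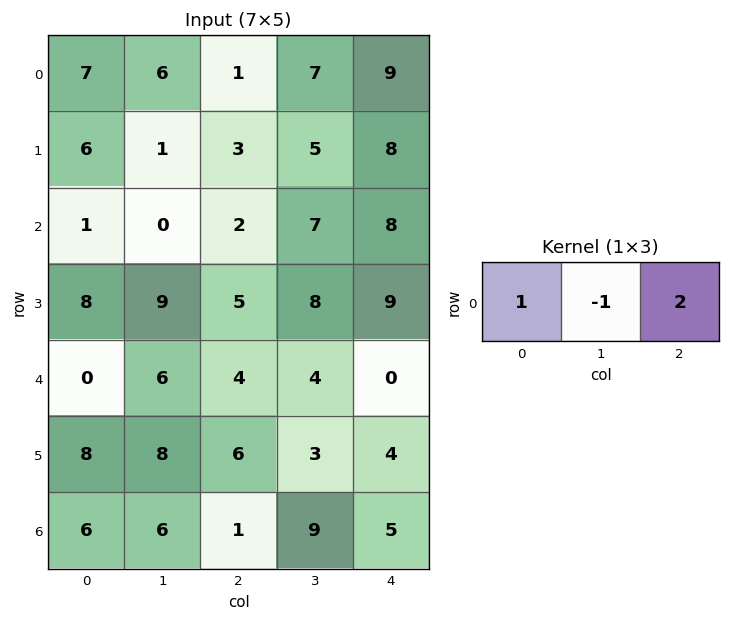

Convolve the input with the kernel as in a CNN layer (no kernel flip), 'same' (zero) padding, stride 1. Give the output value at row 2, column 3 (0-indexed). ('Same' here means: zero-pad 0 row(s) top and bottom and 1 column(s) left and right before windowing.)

The receptive field on the zero-padded input at this output position is [2 7 8]. Elementwise product with the kernel and sum: 2·1 + 7·-1 + 8·2.

11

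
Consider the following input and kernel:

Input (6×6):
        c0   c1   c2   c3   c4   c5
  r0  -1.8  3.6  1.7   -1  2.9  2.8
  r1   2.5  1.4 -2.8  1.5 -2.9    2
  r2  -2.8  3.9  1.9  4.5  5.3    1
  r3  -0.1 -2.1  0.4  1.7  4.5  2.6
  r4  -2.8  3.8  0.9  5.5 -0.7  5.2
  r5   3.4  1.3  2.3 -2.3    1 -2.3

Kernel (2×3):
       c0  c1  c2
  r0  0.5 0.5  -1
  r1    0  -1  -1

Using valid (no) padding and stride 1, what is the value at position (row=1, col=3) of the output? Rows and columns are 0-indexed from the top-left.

The receptive field on the input at this output position is [1.5 -2.9 2 / 4.5 5.3 1]. Elementwise product with the kernel and sum: 1.5·0.5 + -2.9·0.5 + 2·-1 + 5.3·-1 + 1·-1.

-9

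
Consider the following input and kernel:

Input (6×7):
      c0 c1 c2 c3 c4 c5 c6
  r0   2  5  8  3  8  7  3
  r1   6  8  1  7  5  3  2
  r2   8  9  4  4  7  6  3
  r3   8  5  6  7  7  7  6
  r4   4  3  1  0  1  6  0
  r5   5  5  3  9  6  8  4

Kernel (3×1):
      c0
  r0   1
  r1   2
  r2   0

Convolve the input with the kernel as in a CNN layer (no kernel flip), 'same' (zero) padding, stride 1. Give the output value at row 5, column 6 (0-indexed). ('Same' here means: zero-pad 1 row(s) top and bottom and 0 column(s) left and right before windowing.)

The receptive field on the zero-padded input at this output position is [0 / 4 / 0]. Elementwise product with the kernel and sum: 0·1 + 4·2.

8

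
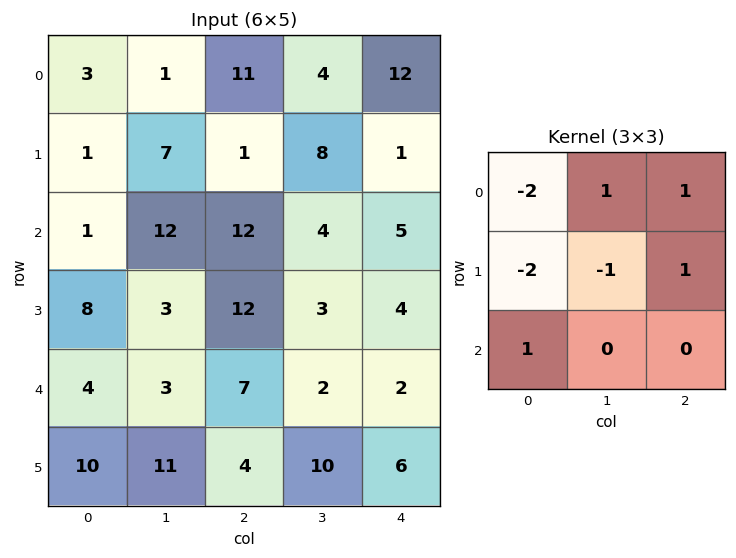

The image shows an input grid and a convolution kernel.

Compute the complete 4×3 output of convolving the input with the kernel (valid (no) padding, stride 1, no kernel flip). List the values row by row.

-1 18 -3
12 -34 -4
19 -20 -31
5 9 -27

Output[0,0]: The receptive field on the input at this output position is [3 1 11 / 1 7 1 / 1 12 12]. Elementwise product with the kernel and sum: 3·-2 + 1·1 + 11·1 + 1·-2 + 7·-1 + 1·1 + 1·1.
Output[0,1]: The receptive field on the input at this output position is [1 11 4 / 7 1 8 / 12 12 4]. Elementwise product with the kernel and sum: 1·-2 + 11·1 + 4·1 + 7·-2 + 1·-1 + 8·1 + 12·1.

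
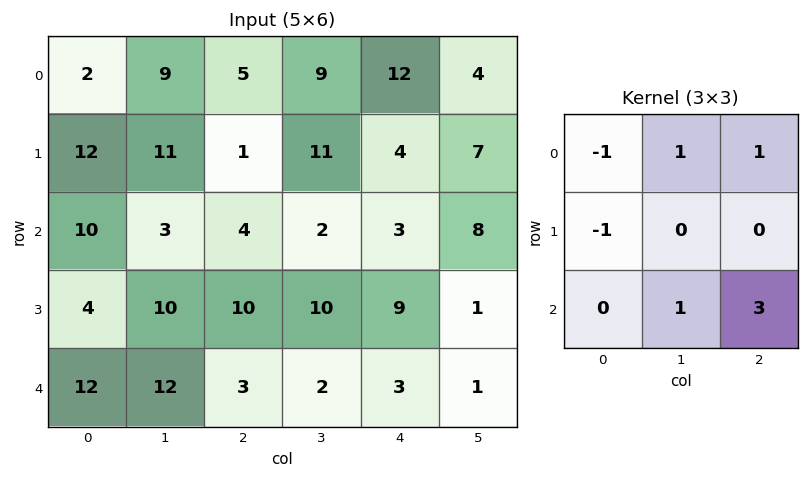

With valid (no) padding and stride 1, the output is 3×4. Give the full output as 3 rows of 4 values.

Output[0,0]: The receptive field on the input at this output position is [2 9 5 / 12 11 1 / 10 3 4]. Elementwise product with the kernel and sum: 2·-1 + 9·1 + 5·1 + 12·-1 + 3·1 + 4·3.
Output[0,1]: The receptive field on the input at this output position is [9 5 9 / 11 1 11 / 3 4 2]. Elementwise product with the kernel and sum: 9·-1 + 5·1 + 9·1 + 11·-1 + 4·1 + 2·3.

15 4 26 23
30 38 47 10
14 2 2 5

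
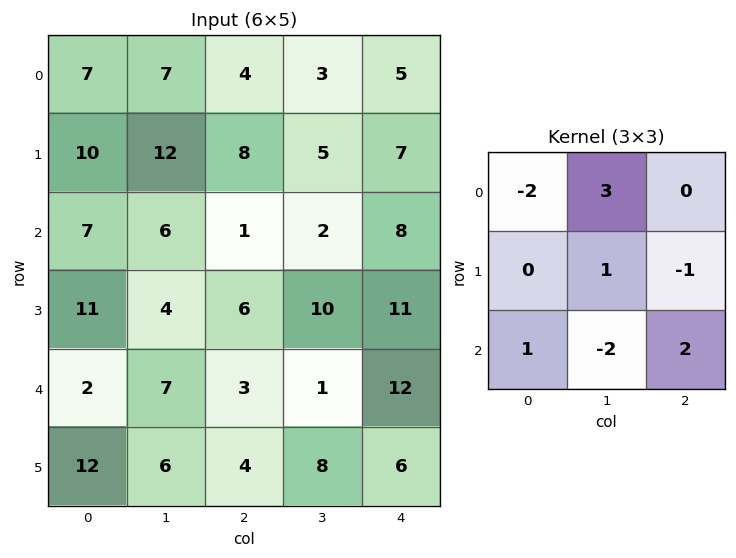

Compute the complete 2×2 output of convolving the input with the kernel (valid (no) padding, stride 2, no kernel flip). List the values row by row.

8 12
-4 28

Output[0,0]: The receptive field on the input at this output position is [7 7 4 / 10 12 8 / 7 6 1]. Elementwise product with the kernel and sum: 7·-2 + 7·3 + 12·1 + 8·-1 + 7·1 + 6·-2 + 1·2.
Output[0,1]: The receptive field on the input at this output position is [4 3 5 / 8 5 7 / 1 2 8]. Elementwise product with the kernel and sum: 4·-2 + 3·3 + 5·1 + 7·-1 + 1·1 + 2·-2 + 8·2.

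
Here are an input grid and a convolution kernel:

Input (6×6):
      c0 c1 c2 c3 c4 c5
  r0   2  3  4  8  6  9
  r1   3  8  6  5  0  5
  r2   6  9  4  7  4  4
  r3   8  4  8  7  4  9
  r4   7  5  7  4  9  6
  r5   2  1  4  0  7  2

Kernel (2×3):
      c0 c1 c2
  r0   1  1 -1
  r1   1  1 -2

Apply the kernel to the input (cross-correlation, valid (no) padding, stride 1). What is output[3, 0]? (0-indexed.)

The receptive field on the input at this output position is [8 4 8 / 7 5 7]. Elementwise product with the kernel and sum: 8·1 + 4·1 + 8·-1 + 7·1 + 5·1 + 7·-2.

2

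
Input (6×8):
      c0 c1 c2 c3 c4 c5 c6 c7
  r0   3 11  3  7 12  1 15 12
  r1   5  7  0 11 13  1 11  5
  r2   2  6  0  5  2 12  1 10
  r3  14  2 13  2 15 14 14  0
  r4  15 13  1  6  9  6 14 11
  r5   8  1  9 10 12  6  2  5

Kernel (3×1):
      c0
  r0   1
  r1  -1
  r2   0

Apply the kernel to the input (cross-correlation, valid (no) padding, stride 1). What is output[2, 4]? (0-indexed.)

-13

The receptive field on the input at this output position is [2 / 15 / 9]. Elementwise product with the kernel and sum: 2·1 + 15·-1.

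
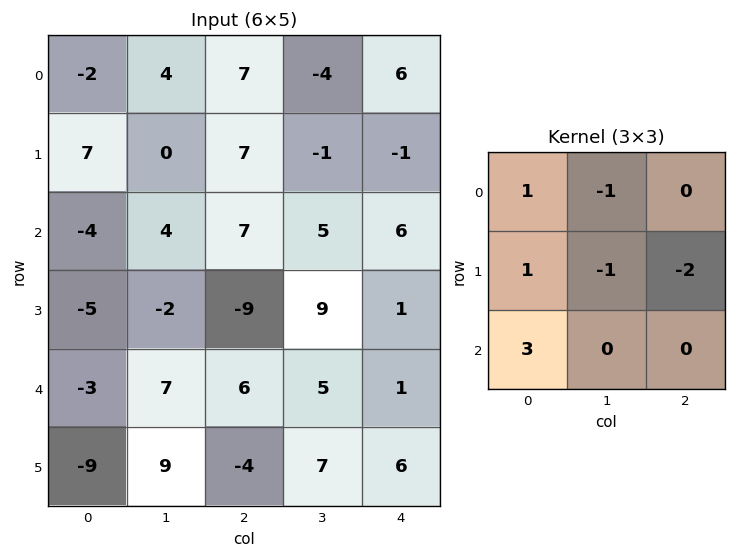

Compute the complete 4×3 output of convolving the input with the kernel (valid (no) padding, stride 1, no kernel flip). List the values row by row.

Output[0,0]: The receptive field on the input at this output position is [-2 4 7 / 7 0 7 / -4 4 7]. Elementwise product with the kernel and sum: -2·1 + 4·-1 + 7·1 + 0·-1 + 7·-2 + -4·3.

-25 4 42
-30 -26 -29
-2 7 0
-52 25 -31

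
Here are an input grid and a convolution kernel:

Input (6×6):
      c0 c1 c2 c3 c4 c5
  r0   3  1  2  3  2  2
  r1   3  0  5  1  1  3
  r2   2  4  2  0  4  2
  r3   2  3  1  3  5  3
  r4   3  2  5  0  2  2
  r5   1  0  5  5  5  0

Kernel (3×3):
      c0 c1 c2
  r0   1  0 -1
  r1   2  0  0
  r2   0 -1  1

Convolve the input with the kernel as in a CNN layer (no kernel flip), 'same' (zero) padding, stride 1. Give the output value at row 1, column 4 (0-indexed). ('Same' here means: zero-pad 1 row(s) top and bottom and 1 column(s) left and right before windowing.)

1

The receptive field on the zero-padded input at this output position is [3 2 2 / 1 1 3 / 0 4 2]. Elementwise product with the kernel and sum: 3·1 + 2·-1 + 1·2 + 4·-1 + 2·1.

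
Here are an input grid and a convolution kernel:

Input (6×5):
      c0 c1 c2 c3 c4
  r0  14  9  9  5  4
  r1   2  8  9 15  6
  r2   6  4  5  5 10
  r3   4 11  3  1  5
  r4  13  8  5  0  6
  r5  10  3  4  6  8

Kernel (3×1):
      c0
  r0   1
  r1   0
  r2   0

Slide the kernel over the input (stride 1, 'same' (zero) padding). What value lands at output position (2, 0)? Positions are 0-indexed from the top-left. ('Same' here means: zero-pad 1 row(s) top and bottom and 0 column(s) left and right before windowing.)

The receptive field on the zero-padded input at this output position is [2 / 6 / 4]. Elementwise product with the kernel and sum: 2·1.

2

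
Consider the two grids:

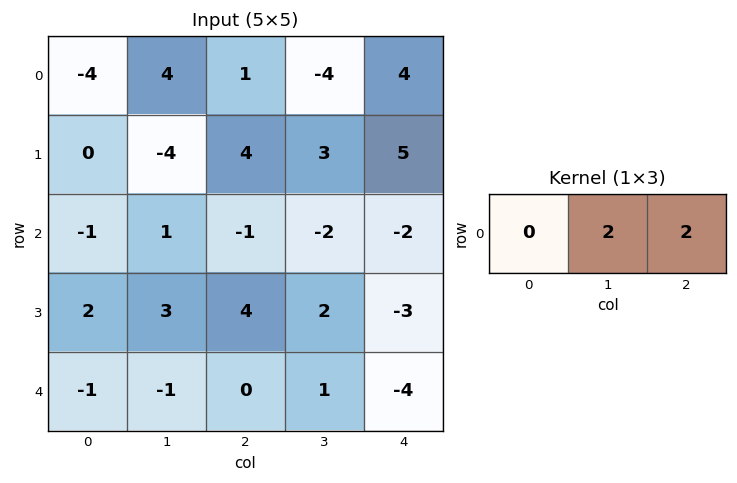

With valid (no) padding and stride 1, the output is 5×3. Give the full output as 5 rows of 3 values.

Output[0,0]: The receptive field on the input at this output position is [-4 4 1]. Elementwise product with the kernel and sum: 4·2 + 1·2.

10 -6 0
0 14 16
0 -6 -8
14 12 -2
-2 2 -6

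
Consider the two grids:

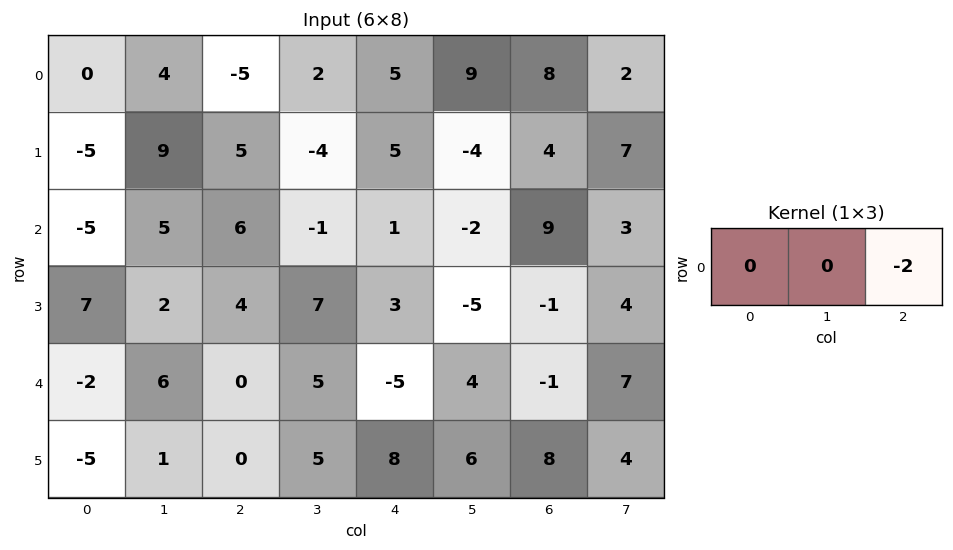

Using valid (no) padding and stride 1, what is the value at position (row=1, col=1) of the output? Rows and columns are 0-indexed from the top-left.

8

The receptive field on the input at this output position is [9 5 -4]. Elementwise product with the kernel and sum: -4·-2.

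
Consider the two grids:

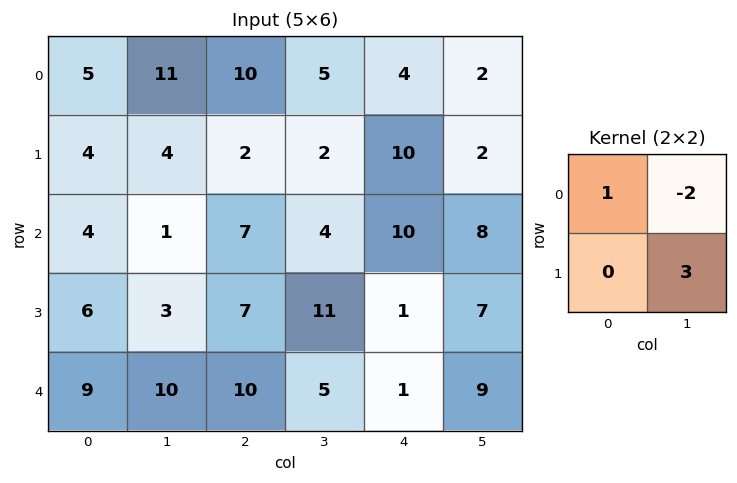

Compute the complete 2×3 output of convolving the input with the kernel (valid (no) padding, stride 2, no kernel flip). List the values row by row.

-5 6 6
11 32 15

Output[0,0]: The receptive field on the input at this output position is [5 11 / 4 4]. Elementwise product with the kernel and sum: 5·1 + 11·-2 + 4·3.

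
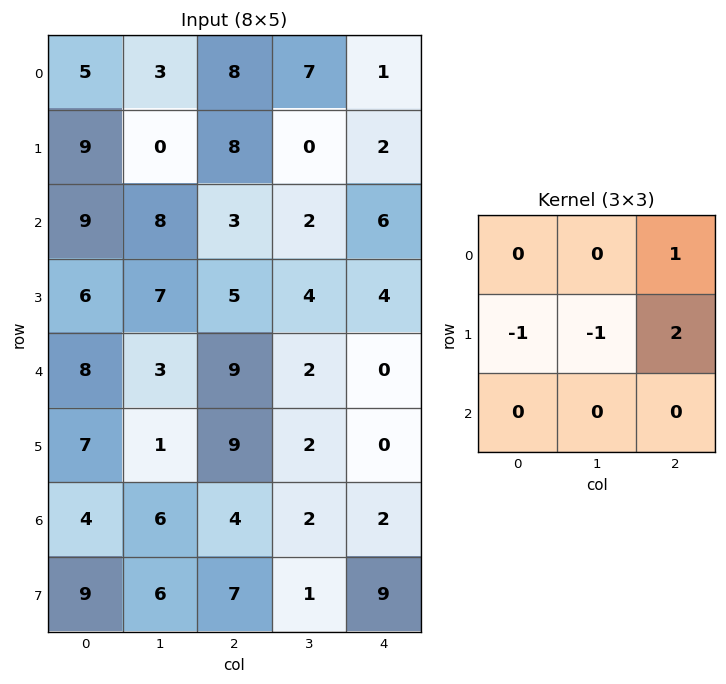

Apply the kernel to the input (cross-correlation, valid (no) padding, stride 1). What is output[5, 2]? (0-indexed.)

-2

The receptive field on the input at this output position is [9 2 0 / 4 2 2 / 7 1 9]. Elementwise product with the kernel and sum: 0·1 + 4·-1 + 2·-1 + 2·2.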